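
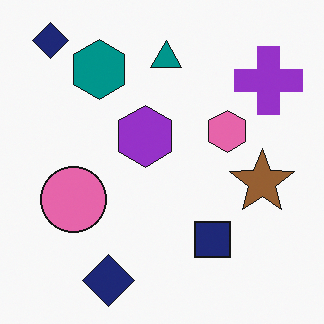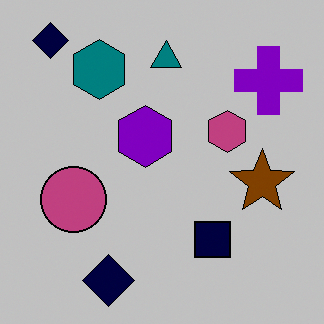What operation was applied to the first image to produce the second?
The second image is the first heavily posterized to just a handful of flat colors.

Each flat color has snapped to a coarser quantized level — most visibly, the near-white background has dropped to a flat grey.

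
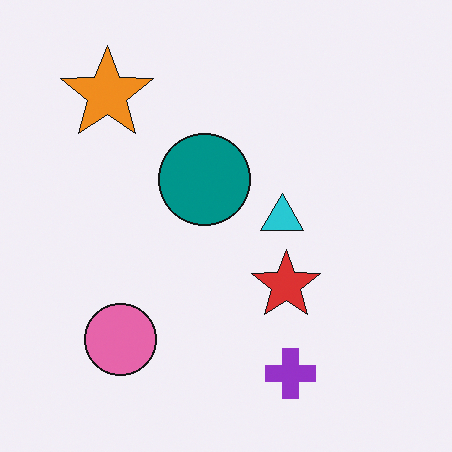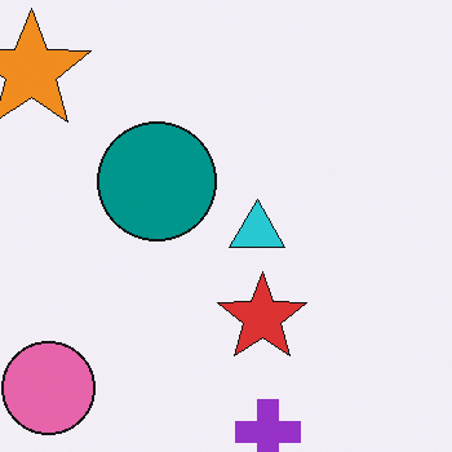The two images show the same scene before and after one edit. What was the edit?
This is the original image cropped to a modestly smaller region and rescaled.

The visible shapes are larger and the field of view is narrower; shapes near the original edges may be partly or wholly outside the frame — a crop-and-rescale.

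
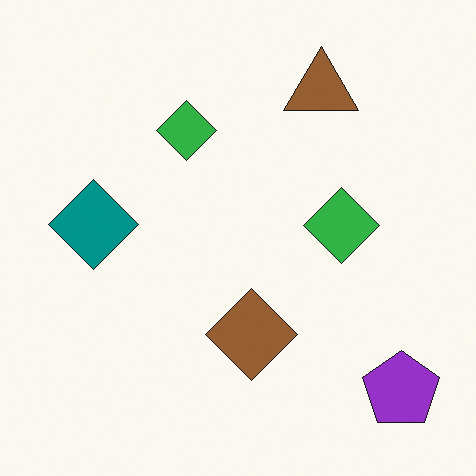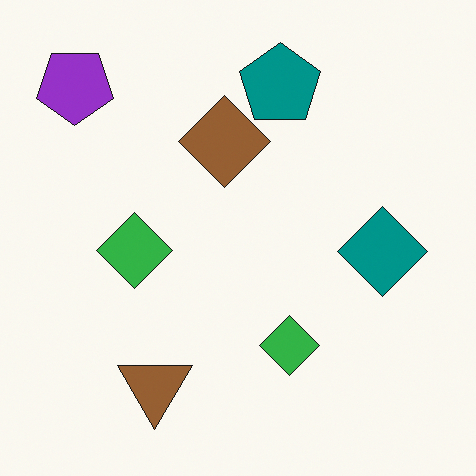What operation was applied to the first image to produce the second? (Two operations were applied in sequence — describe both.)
The transformation is: rotated 180°, then overlaid with an additional teal pentagon.

The purple pentagon sits in the bottom-right of the first image and the top-left of the second — consistent with a whole-image 180° rotation. A teal pentagon appears in the second image that is absent from the first.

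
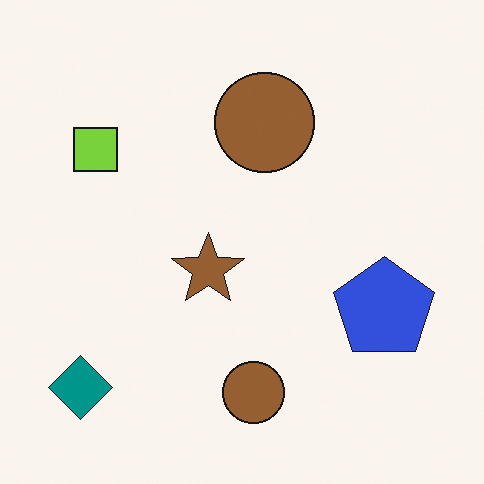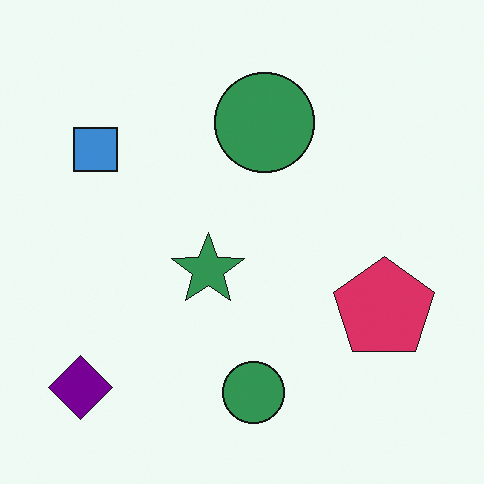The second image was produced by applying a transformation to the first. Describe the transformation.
It was hue-shifted by a moderate amount.

Every shape's color has rotated by the same amount around the hue wheel — a uniform hue shift.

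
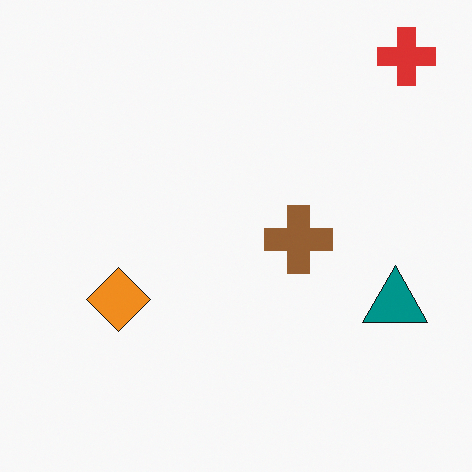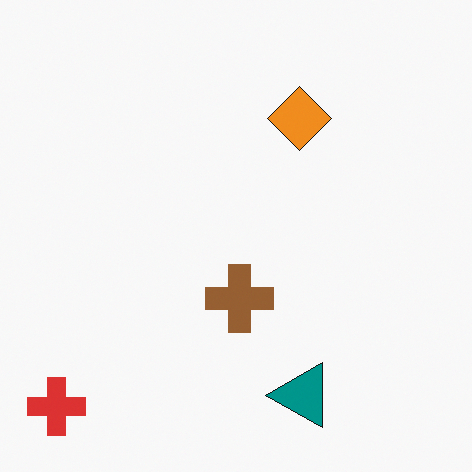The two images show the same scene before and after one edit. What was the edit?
This is the original image transposed (reflected across the top-left ↔ bottom-right diagonal).

Shapes have swapped their row and column positions — what was in the top-right is now in the bottom-left — a diagonal reflection.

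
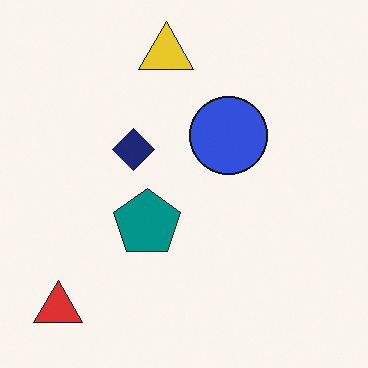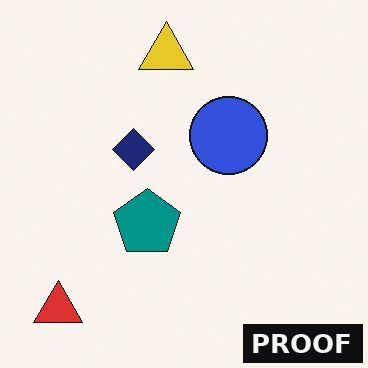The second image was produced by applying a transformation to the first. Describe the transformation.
The second image is the first watermarked with the text "PROOF" in the lower-right corner.

A dark label reading "PROOF" appears in the lower-right corner.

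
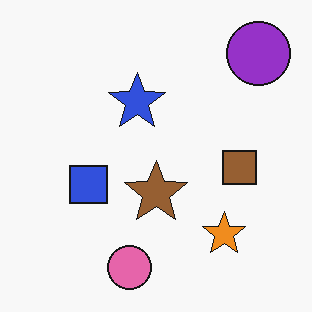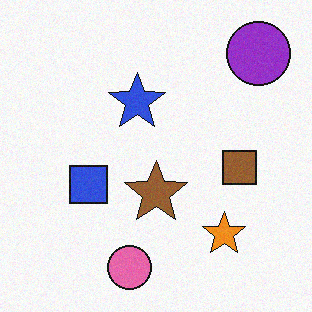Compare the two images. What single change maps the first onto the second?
It was degraded with subtle gaussian noise.

Random speckle covers the whole image, including the flat background.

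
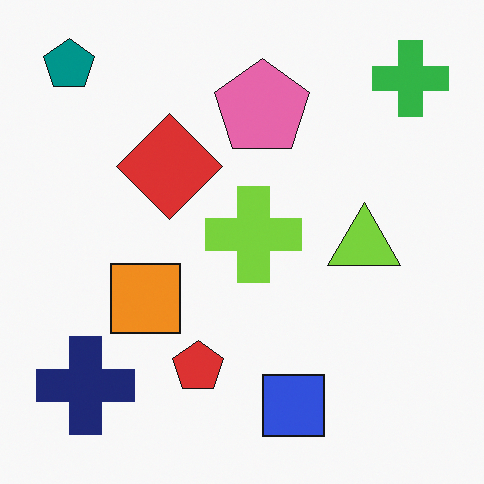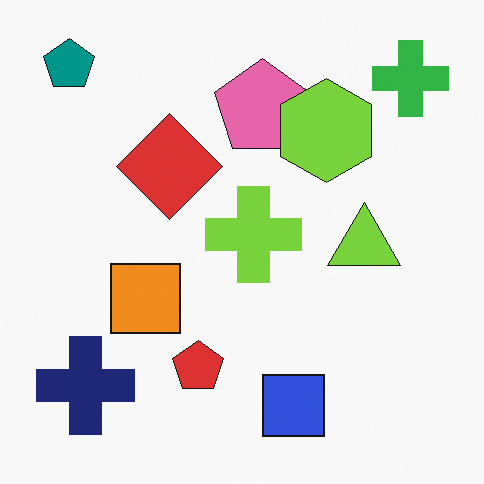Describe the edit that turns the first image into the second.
It was overlaid with an additional lime hexagon.

A lime hexagon appears in the second image that is absent from the first.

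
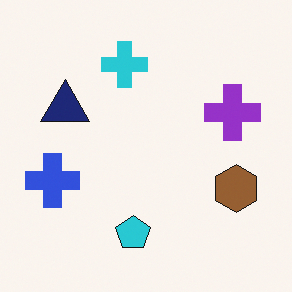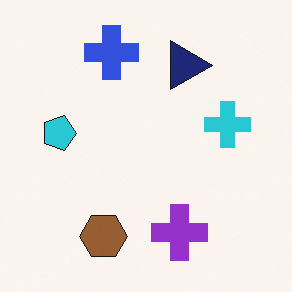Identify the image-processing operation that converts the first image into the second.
The second image is the first rotated 90° clockwise.

The blue cross sits in the left of the first image and the top of the second — consistent with a whole-image 90° clockwise rotation.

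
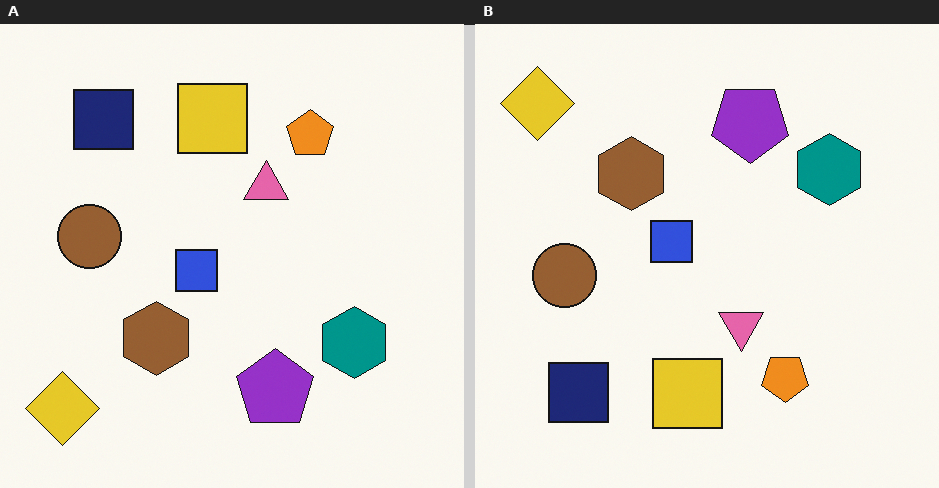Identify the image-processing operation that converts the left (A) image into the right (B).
It was flipped vertically (top ↔ bottom).

The yellow diamond is in the bottom-left of the left (A) image and the top-left of the right (B) — shapes on opposite sides of the horizontal midline have swapped in a mirror flip.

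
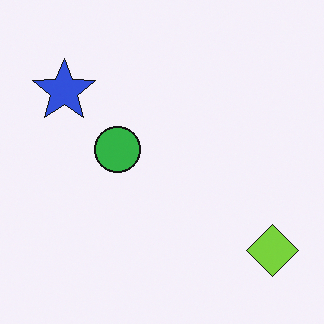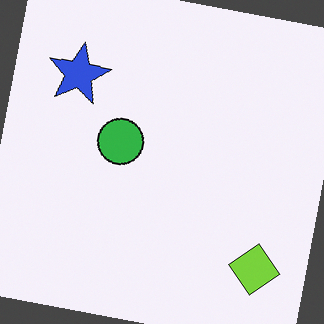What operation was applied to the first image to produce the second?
The transformation is: rotated clockwise by a small amount.

Every shape is tilted by the same angle and the image corners show triangular fill wedges — a whole-image rotation by a non-right angle.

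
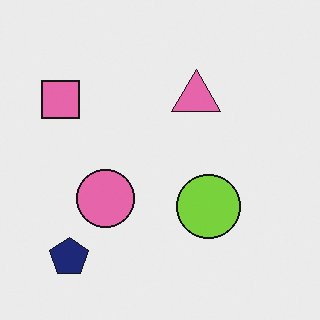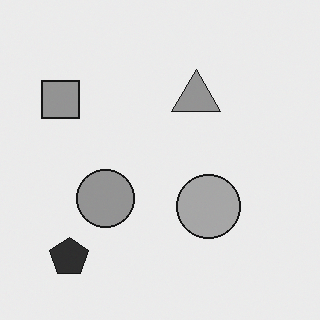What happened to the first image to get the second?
The transformation is: converted to grayscale.

All color is removed — every shape is now a shade of grey.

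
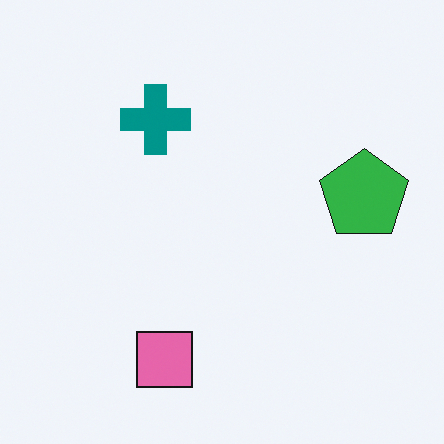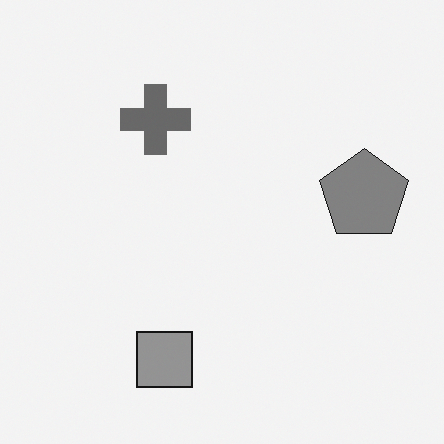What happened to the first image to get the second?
This is the original image converted to grayscale.

All color is removed — every shape is now a shade of grey.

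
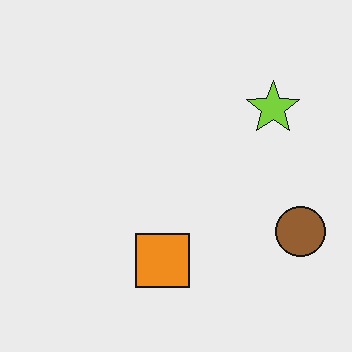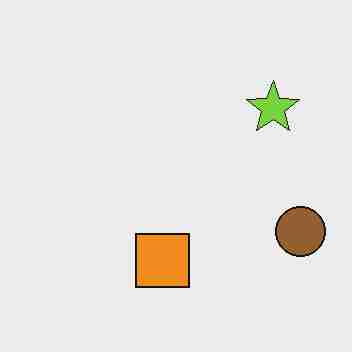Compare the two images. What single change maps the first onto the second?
This is the original image degraded with heavy JPEG compression.

Blocky 8×8 compression artifacts appear around shape edges and the flat background shows ringing — characteristic JPEG degradation.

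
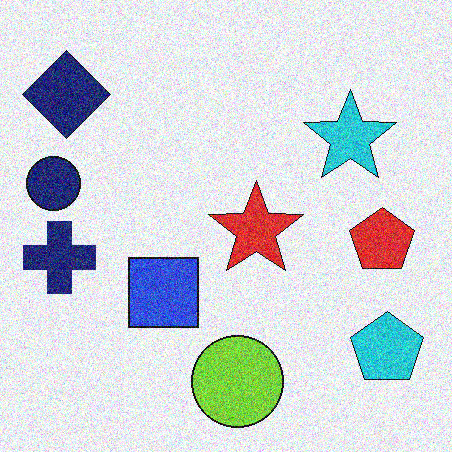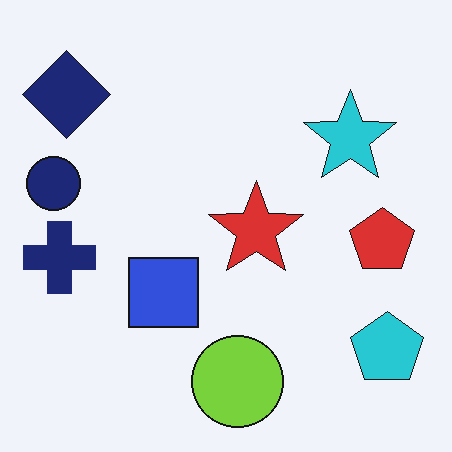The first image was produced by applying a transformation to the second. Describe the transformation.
The image was degraded with strong gaussian noise.

Random speckle covers the whole image, including the flat background.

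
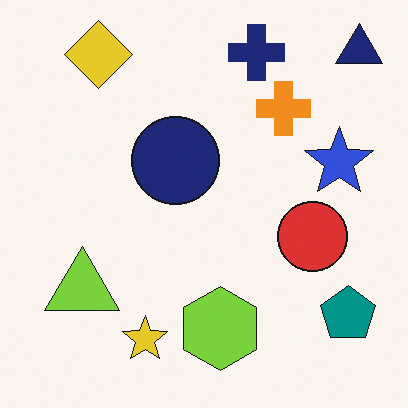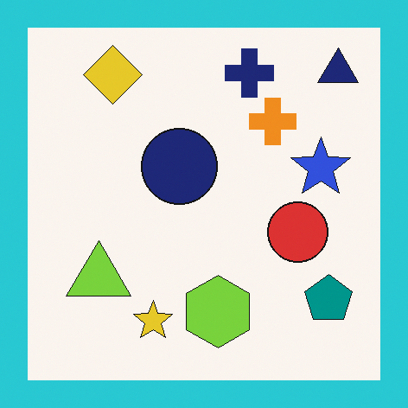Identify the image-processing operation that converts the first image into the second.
It was framed with a cyan border.

A solid cyan frame runs around the edge of the second image, with the content slightly shrunk inside it.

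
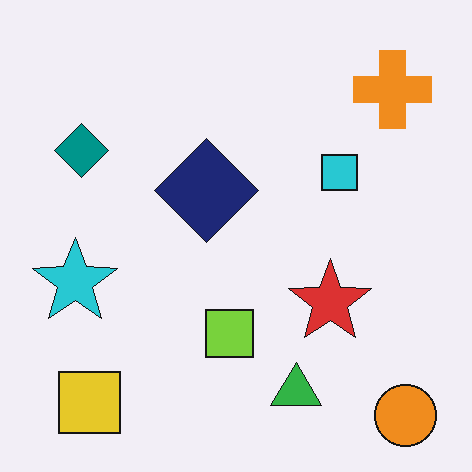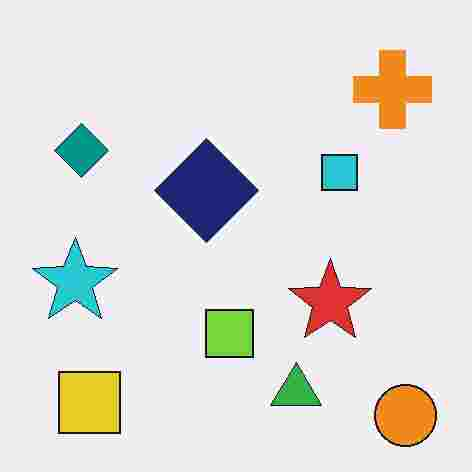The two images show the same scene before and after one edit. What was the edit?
The transformation is: degraded with heavy JPEG compression.

Blocky 8×8 compression artifacts appear around shape edges and the flat background shows ringing — characteristic JPEG degradation.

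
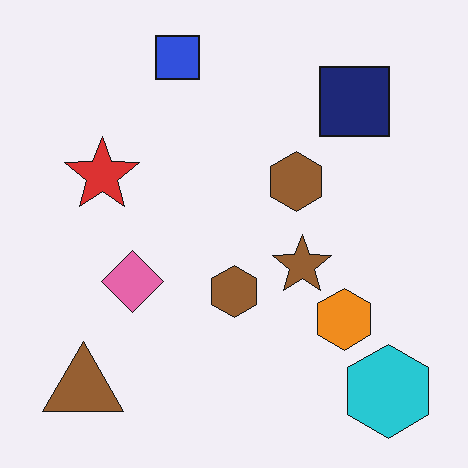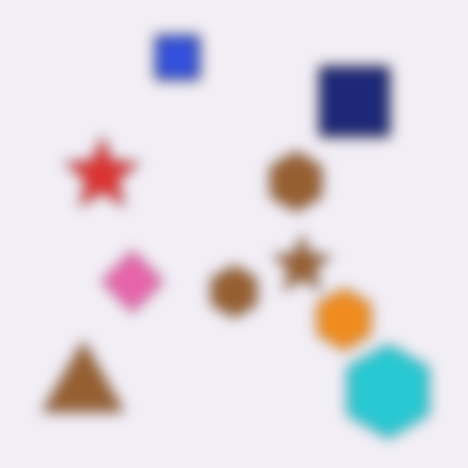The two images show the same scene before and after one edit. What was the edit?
This is the original image heavily blurred.

Shape edges and outlines are uniformly softened across the whole image.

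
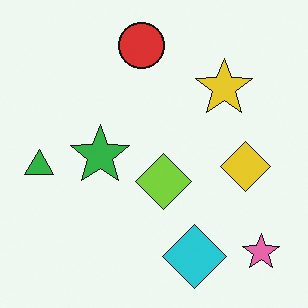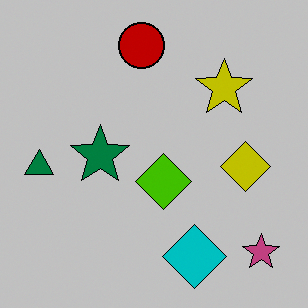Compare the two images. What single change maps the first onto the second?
This is the original image aggressively posterized.

Each flat color has snapped to a coarser quantized level — most visibly, the near-white background has dropped to a flat grey.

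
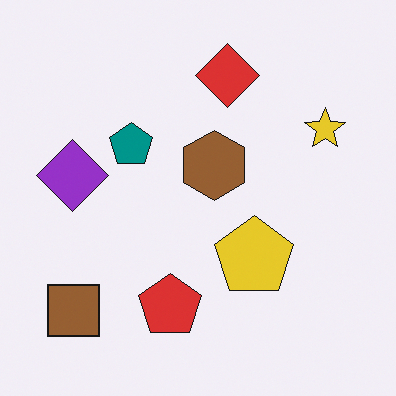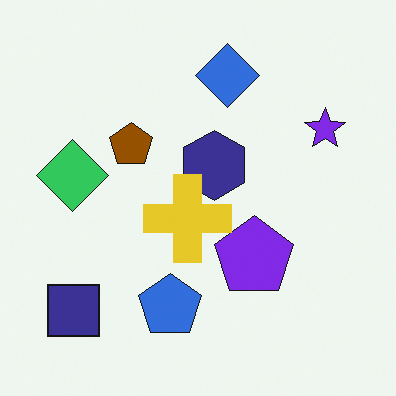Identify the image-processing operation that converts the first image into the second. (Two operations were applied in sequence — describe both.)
This is the original image hue-shifted through roughly half the color wheel, then overlaid with an additional yellow cross.

Every shape's color has rotated by the same amount around the hue wheel — a uniform hue shift. A yellow cross appears in the second image that is absent from the first.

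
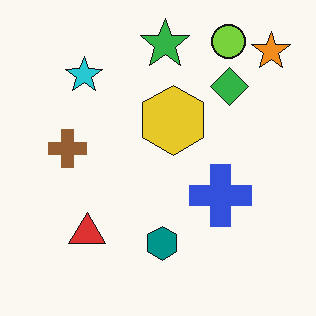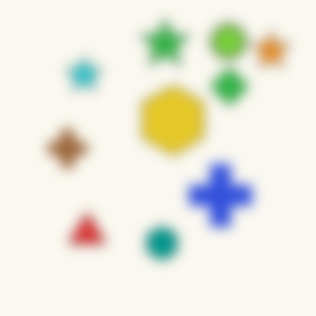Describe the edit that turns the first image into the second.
The image was heavily blurred.

Shape edges and outlines are uniformly softened across the whole image.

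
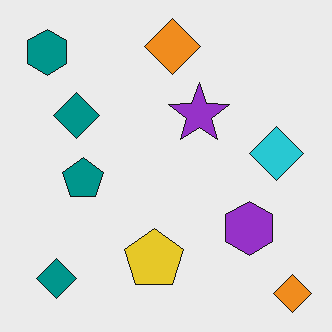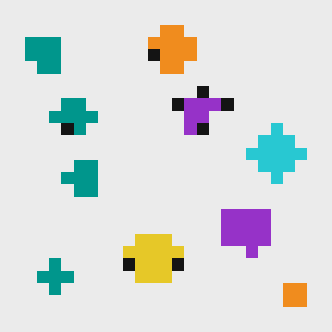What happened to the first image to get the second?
The transformation is: heavily pixelated into large blocks.

Shapes are reduced to large square blocks; fine edges and outlines are lost — a downscale-then-upscale (mosaic) effect.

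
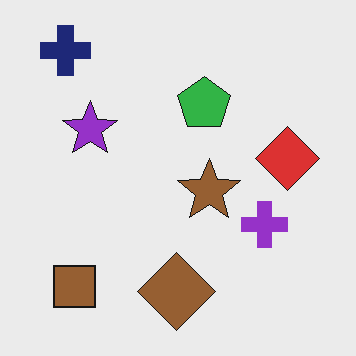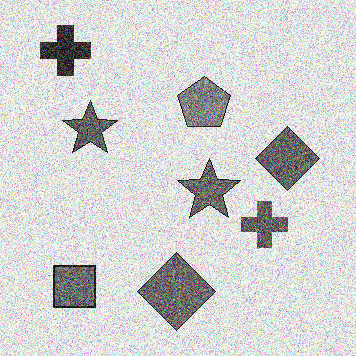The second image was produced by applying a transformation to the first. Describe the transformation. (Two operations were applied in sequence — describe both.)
The second image is the first converted to grayscale, then degraded with heavy additive noise.

All color is removed — every shape is now a shade of grey. Random speckle covers the whole image, including the flat background.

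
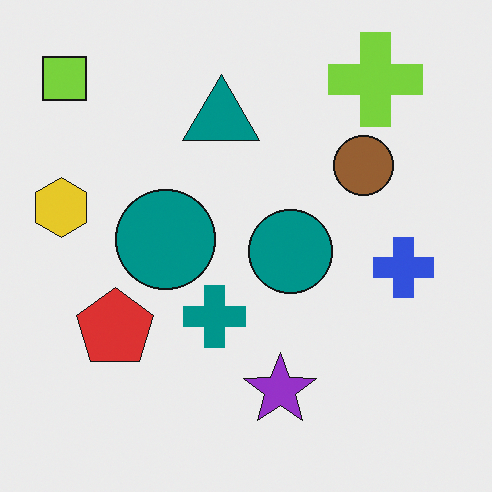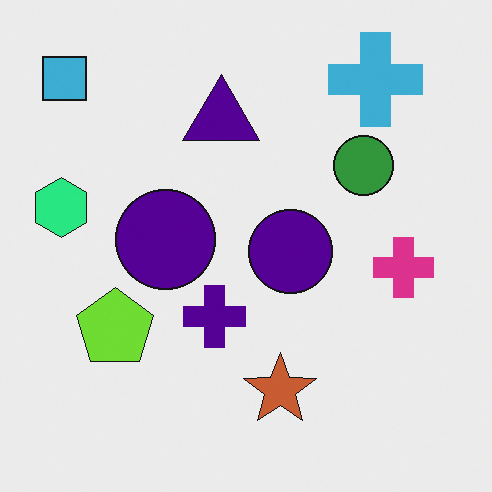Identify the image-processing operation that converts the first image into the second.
The transformation is: hue-shifted through roughly a third of the color wheel.

Every shape's color has rotated by the same amount around the hue wheel — a uniform hue shift.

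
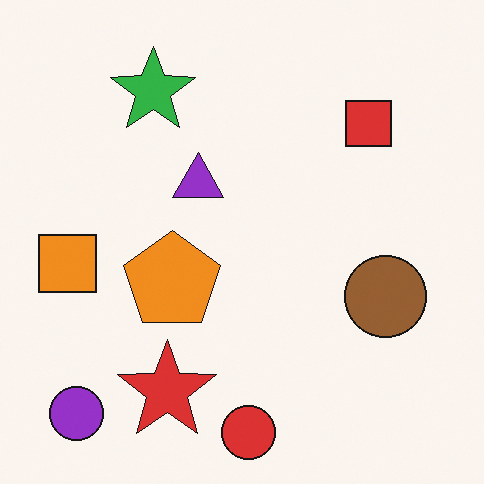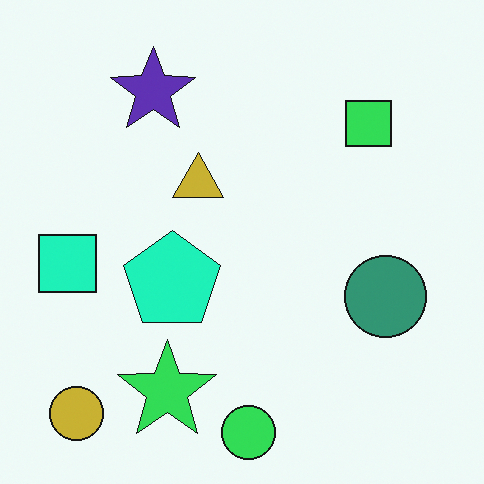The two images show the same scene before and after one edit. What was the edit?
The second image is the first hue-shifted noticeably.

Every shape's color has rotated by the same amount around the hue wheel — a uniform hue shift.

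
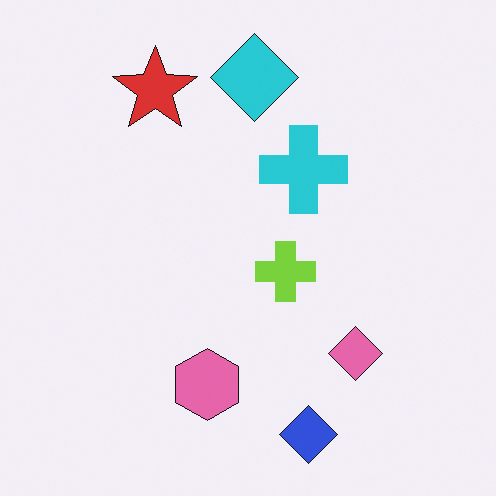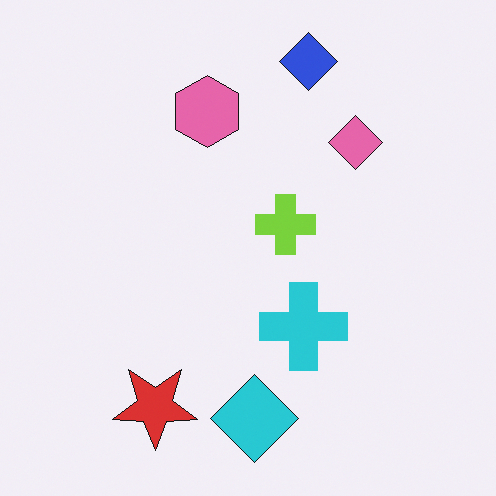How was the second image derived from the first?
This is the original image flipped vertically (top ↔ bottom).

The blue diamond is in the bottom of the first image and the top of the second — shapes on opposite sides of the horizontal midline have swapped in a mirror flip.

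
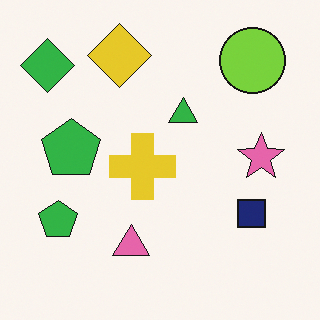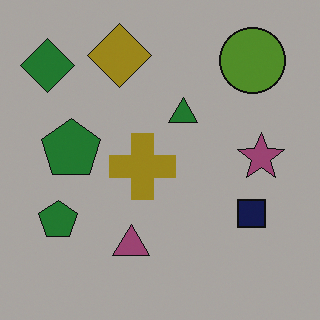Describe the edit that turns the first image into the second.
It was darkened a lot.

Every pixel — background and shapes alike — is uniformly darkened.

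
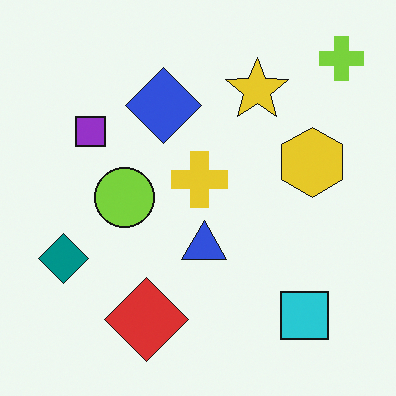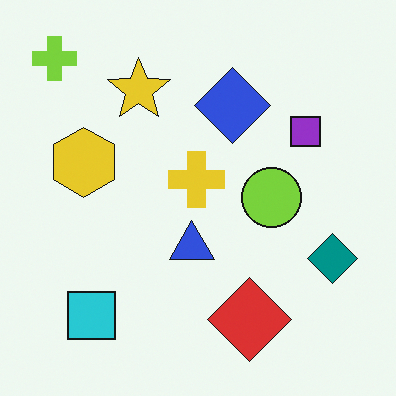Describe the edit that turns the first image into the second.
The image was flipped horizontally (left ↔ right).

The lime cross is in the top-right of the first image and the top-left of the second — shapes on opposite sides of the vertical midline have swapped in a mirror flip.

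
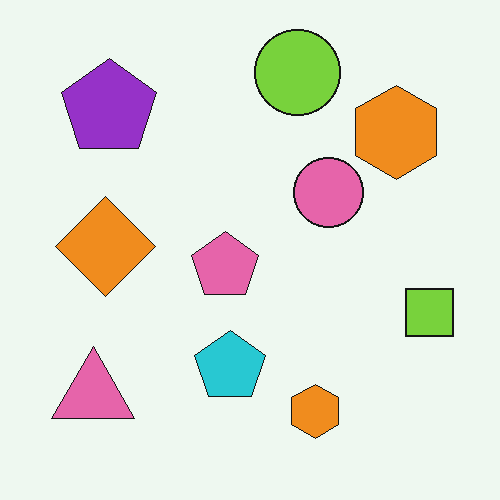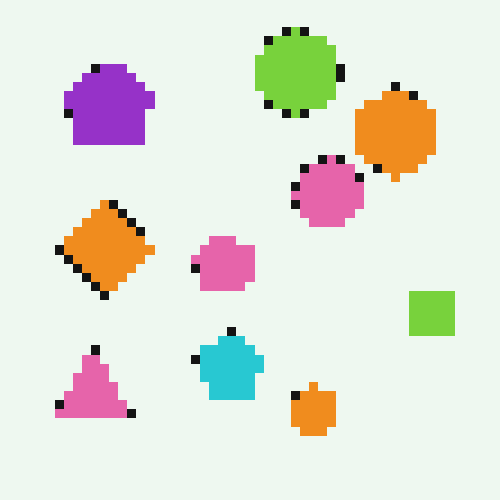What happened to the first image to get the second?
The transformation is: coarsely pixelated.

Shapes are reduced to large square blocks; fine edges and outlines are lost — a downscale-then-upscale (mosaic) effect.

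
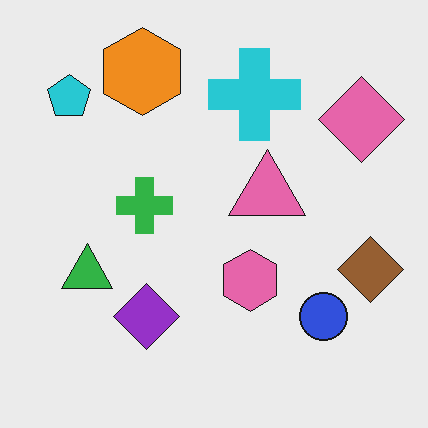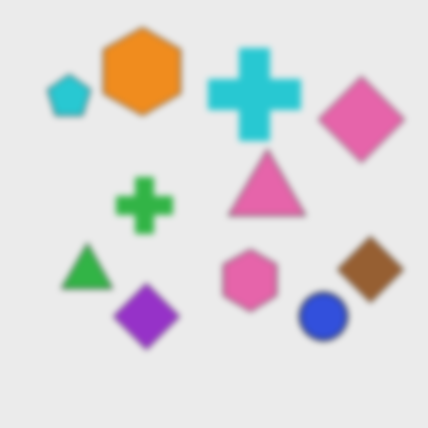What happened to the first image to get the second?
The transformation is: noticeably gaussian-blurred.

Shape edges and outlines are uniformly softened across the whole image.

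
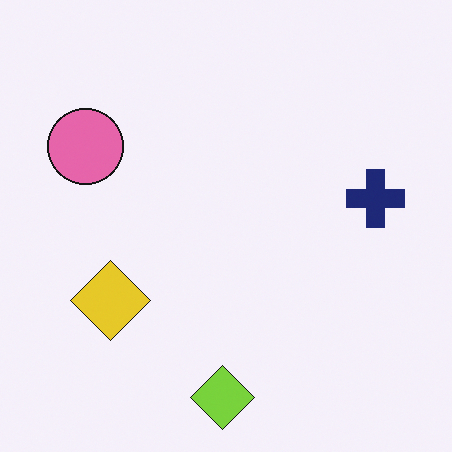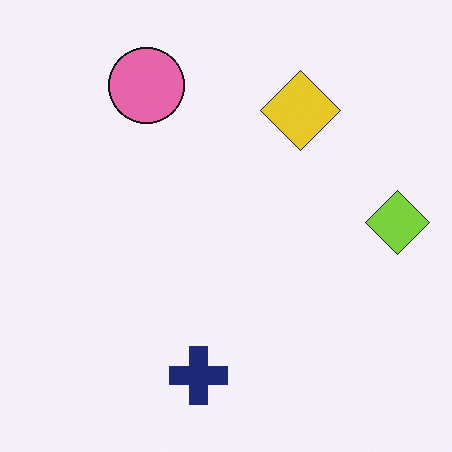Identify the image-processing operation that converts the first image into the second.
The image was transposed (reflected across the top-left ↔ bottom-right diagonal).

Shapes have swapped their row and column positions — what was in the top-right is now in the bottom-left — a diagonal reflection.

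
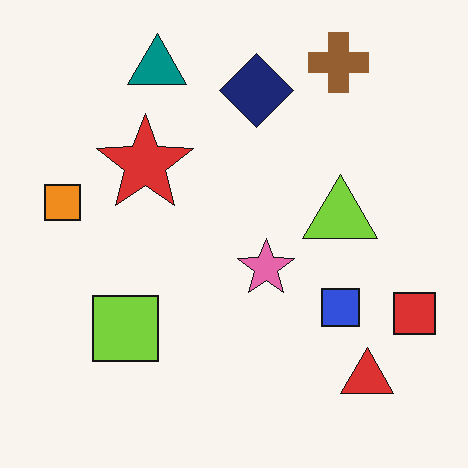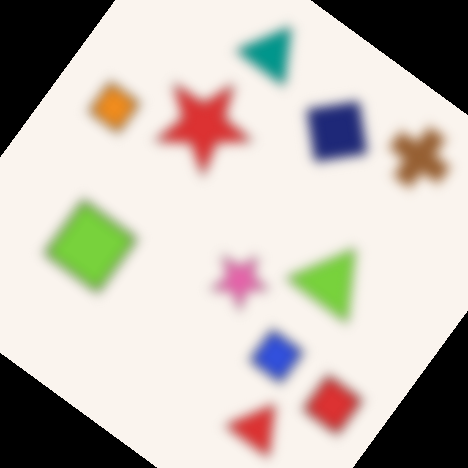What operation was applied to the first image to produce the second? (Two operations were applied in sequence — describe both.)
Heavily blurred, then rotated clockwise by a large amount — several tens of degrees.

Shape edges and outlines are uniformly softened across the whole image. Every shape is tilted by the same angle and the image corners show triangular fill wedges — a whole-image rotation by a non-right angle.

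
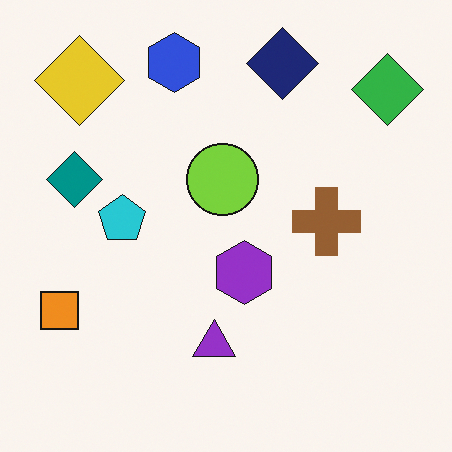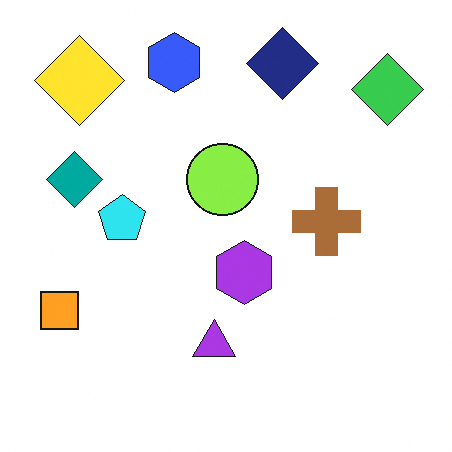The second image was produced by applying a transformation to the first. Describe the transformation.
The transformation is: slightly brightened.

Every pixel — background and shapes alike — is uniformly brightened.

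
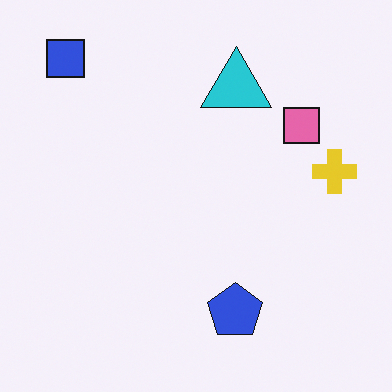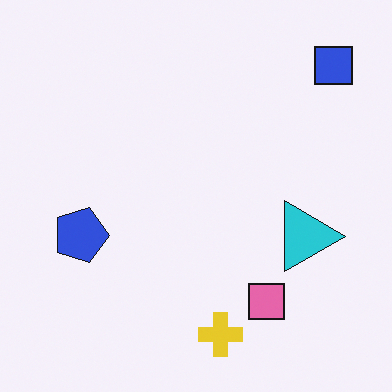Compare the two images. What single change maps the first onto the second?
Rotated 90° clockwise.

The blue square sits in the top-left of the first image and the top-right of the second — consistent with a whole-image 90° clockwise rotation.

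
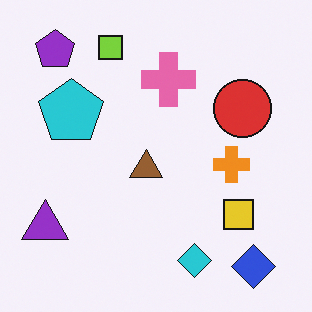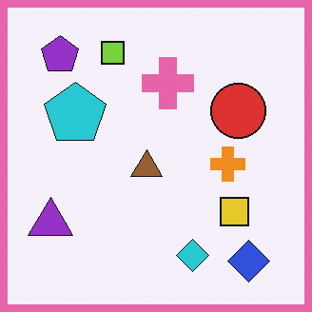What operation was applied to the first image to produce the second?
Framed with a pink border.

A solid pink frame runs around the edge of the second image, with the content slightly shrunk inside it.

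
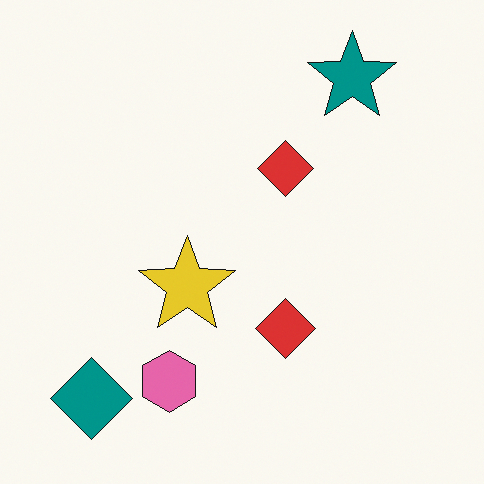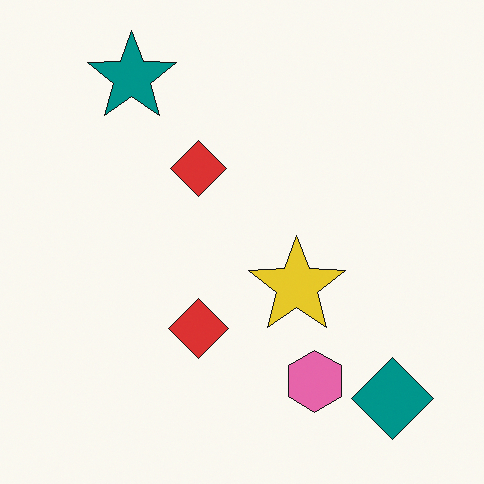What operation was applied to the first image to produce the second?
It was flipped horizontally (left ↔ right).

The teal diamond is in the bottom-left of the first image and the bottom-right of the second — shapes on opposite sides of the vertical midline have swapped in a mirror flip.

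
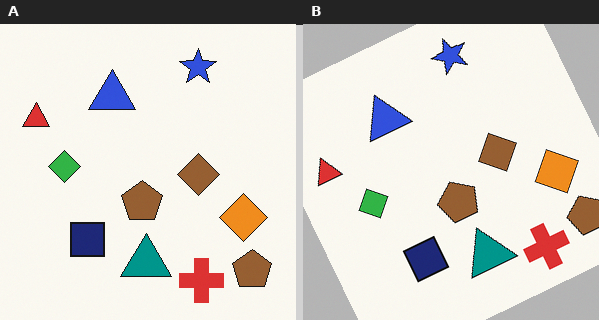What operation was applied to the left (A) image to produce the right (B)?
The right (B) image is the left (A) rotated counter-clockwise by a clearly visible amount.

Every shape is tilted by the same angle and the image corners show triangular fill wedges — a whole-image rotation by a non-right angle.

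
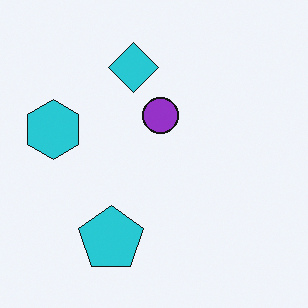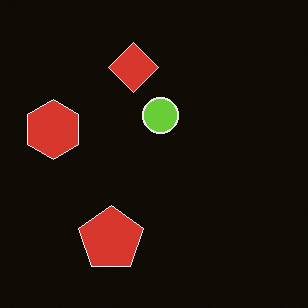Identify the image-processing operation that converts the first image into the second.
The second image is the first color-inverted (negative).

The light background has become dark and every shape's color is its complement — a photographic negative.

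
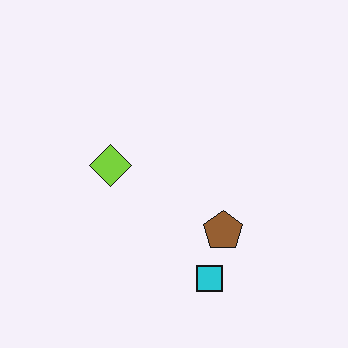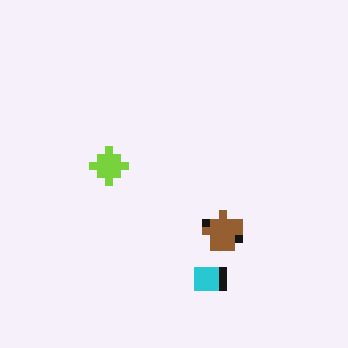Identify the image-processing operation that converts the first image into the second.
Pixelated into visible square blocks.

Shapes are reduced to large square blocks; fine edges and outlines are lost — a downscale-then-upscale (mosaic) effect.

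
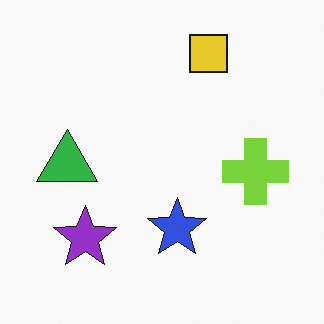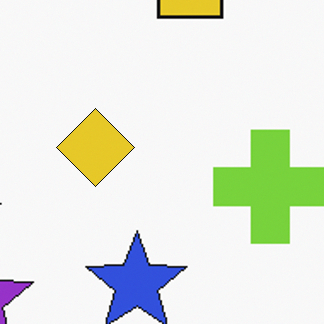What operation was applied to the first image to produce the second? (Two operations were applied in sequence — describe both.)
Cropped to a noticeably smaller region and rescaled, then overlaid with an additional yellow diamond.

The visible shapes are larger and the field of view is narrower; shapes near the original edges may be partly or wholly outside the frame — a crop-and-rescale. A yellow diamond appears in the second image that is absent from the first.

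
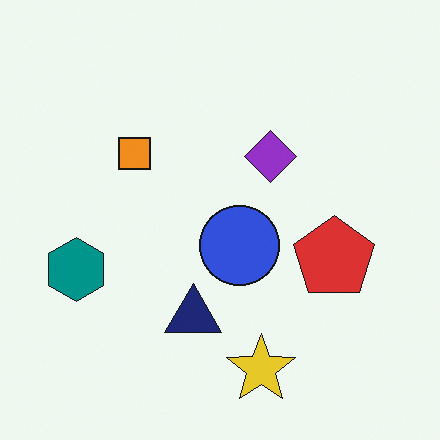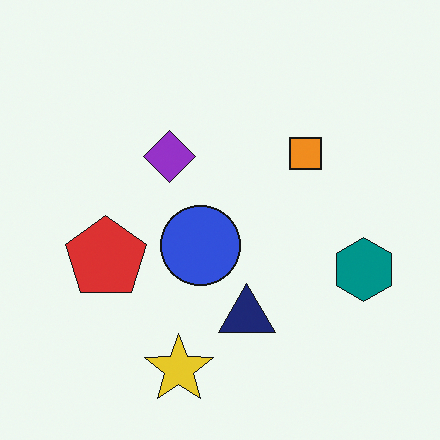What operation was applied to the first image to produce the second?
This is the original image flipped horizontally (left ↔ right).

The teal hexagon is in the left of the first image and the right of the second — shapes on opposite sides of the vertical midline have swapped in a mirror flip.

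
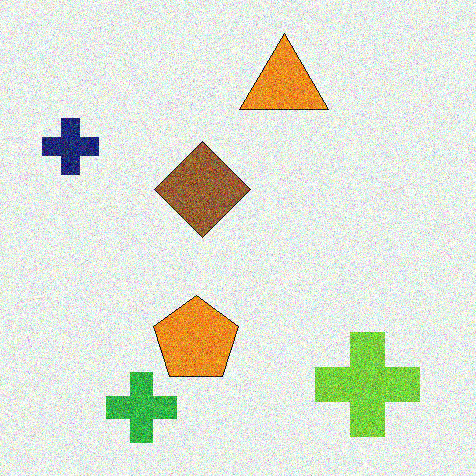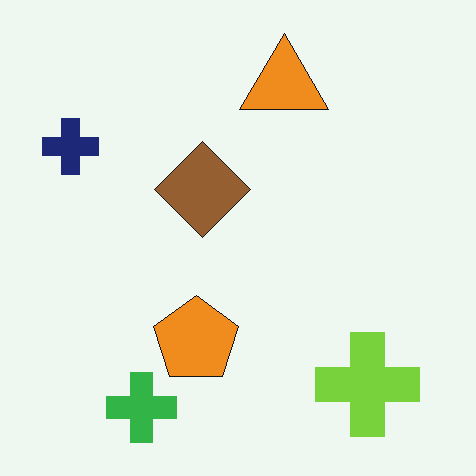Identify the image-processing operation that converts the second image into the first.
This is the original image degraded with strong gaussian noise.

Random speckle covers the whole image, including the flat background.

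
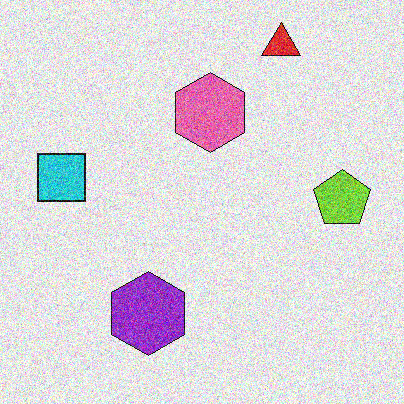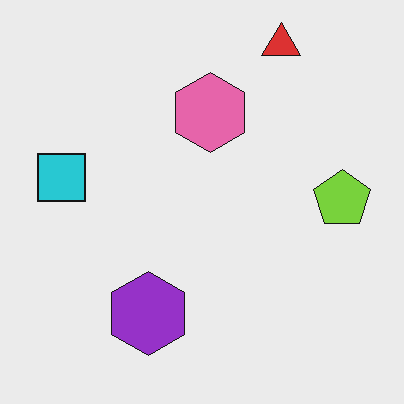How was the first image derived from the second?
The image was degraded with strong gaussian noise.

Random speckle covers the whole image, including the flat background.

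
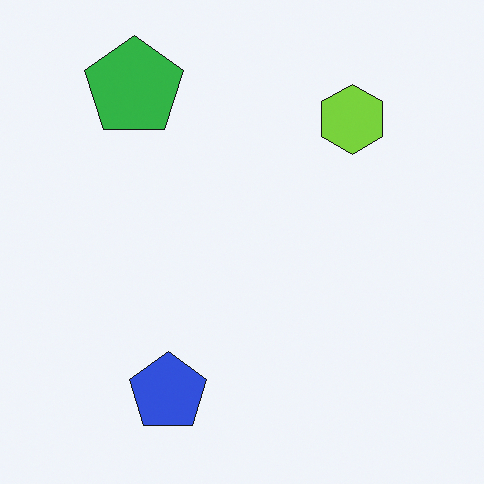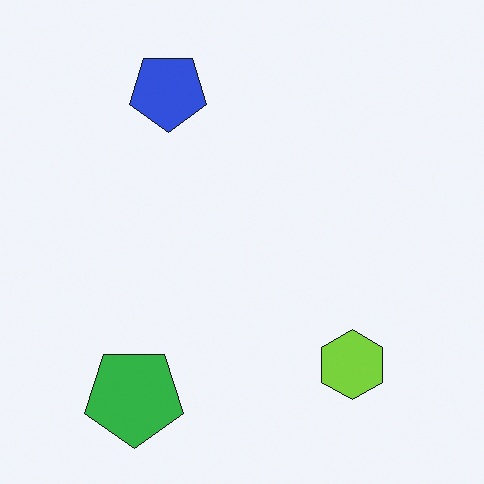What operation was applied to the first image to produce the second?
The image was flipped vertically (top ↔ bottom).

The green pentagon is in the top-left of the first image and the bottom-left of the second — shapes on opposite sides of the horizontal midline have swapped in a mirror flip.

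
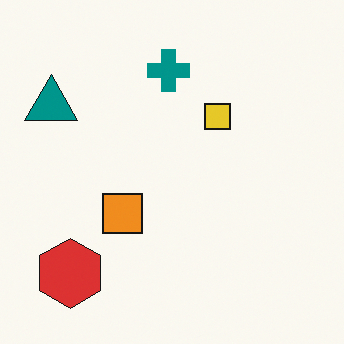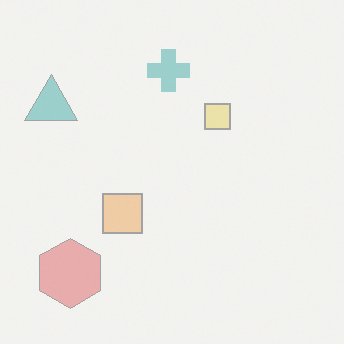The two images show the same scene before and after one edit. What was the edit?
The image was washed out (contrast reduced).

Tones are pushed toward mid-grey across the whole image — a global contrast change.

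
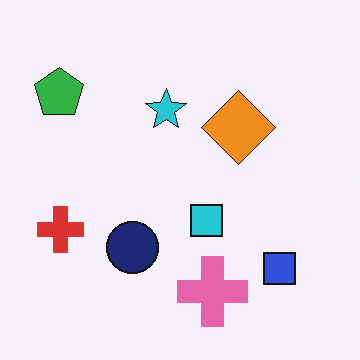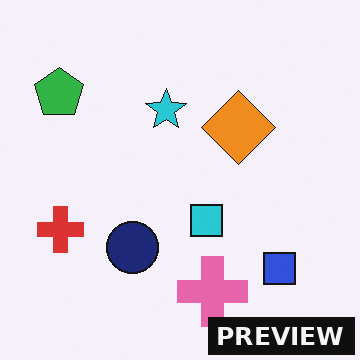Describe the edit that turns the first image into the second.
The transformation is: watermarked with the text "PREVIEW" in the lower-right corner.

A dark label reading "PREVIEW" appears in the lower-right corner.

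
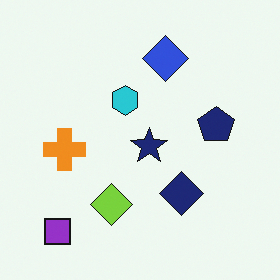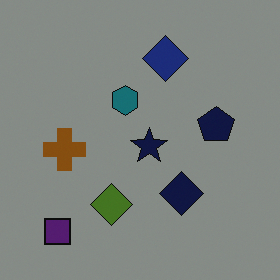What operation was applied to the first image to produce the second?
It was darkened a lot.

Every pixel — background and shapes alike — is uniformly darkened.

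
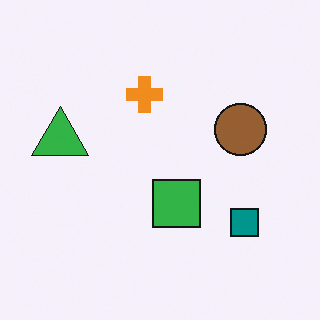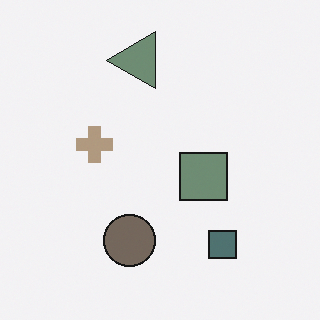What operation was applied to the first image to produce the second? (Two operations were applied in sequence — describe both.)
It was transposed (reflected across the top-left ↔ bottom-right diagonal), then made much more muted (saturation change).

Shapes have swapped their row and column positions — what was in the top-right is now in the bottom-left — a diagonal reflection. All colors are more muted and greyish — a global saturation change.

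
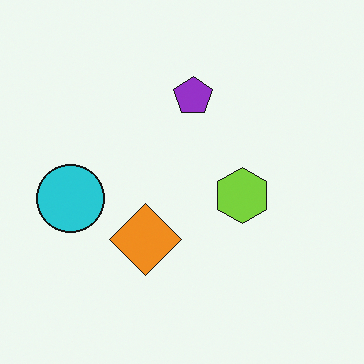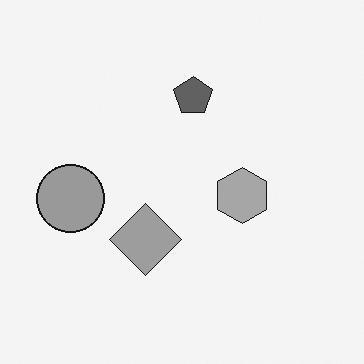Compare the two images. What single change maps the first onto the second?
It was converted to grayscale.

All color is removed — every shape is now a shade of grey.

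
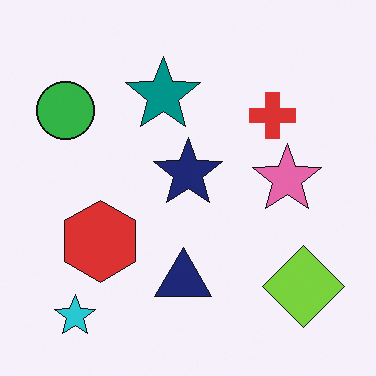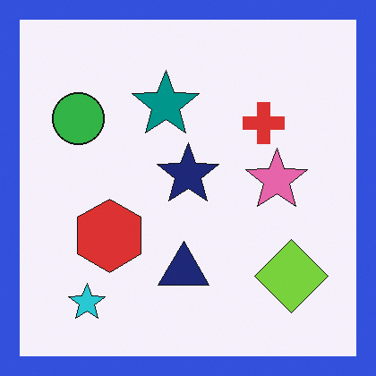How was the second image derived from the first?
The second image is the first framed with a blue border.

A solid blue frame runs around the edge of the second image, with the content slightly shrunk inside it.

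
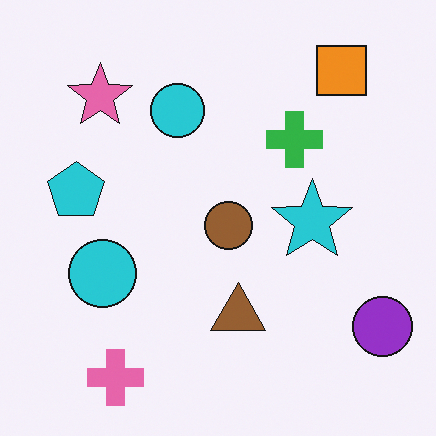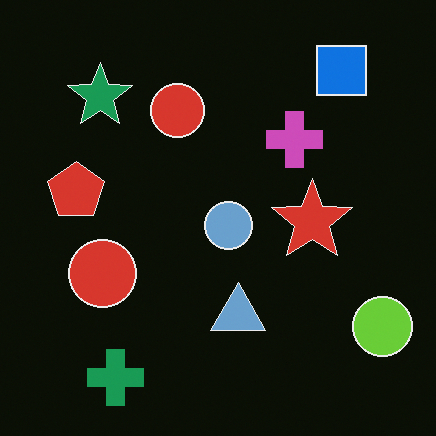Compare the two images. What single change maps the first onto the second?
Color-inverted (negative).

The light background has become dark and every shape's color is its complement — a photographic negative.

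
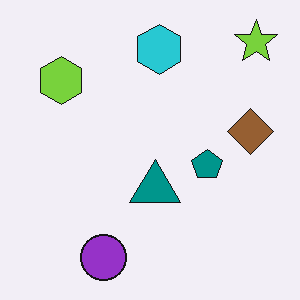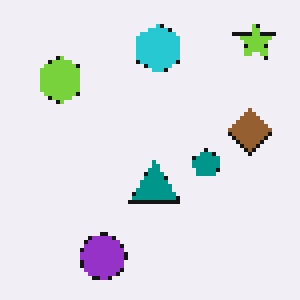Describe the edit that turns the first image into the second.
Lightly pixelated (a mild mosaic effect).

Shapes are reduced to large square blocks; fine edges and outlines are lost — a downscale-then-upscale (mosaic) effect.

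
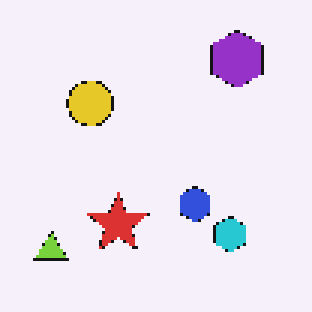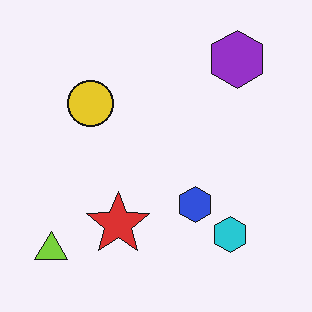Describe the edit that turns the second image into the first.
It was lightly pixelated (a mild mosaic effect).

Shapes are reduced to large square blocks; fine edges and outlines are lost — a downscale-then-upscale (mosaic) effect.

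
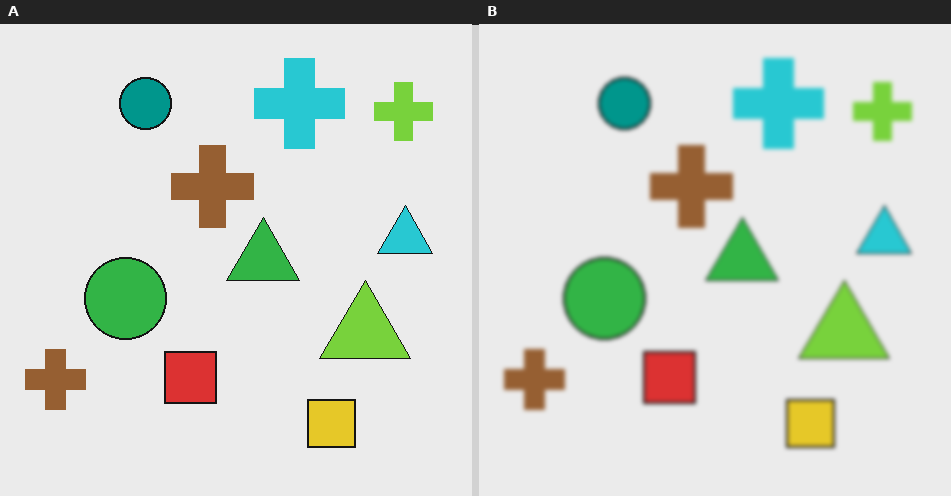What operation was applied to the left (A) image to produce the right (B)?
The image was slightly softened.

Shape edges and outlines are uniformly softened across the whole image.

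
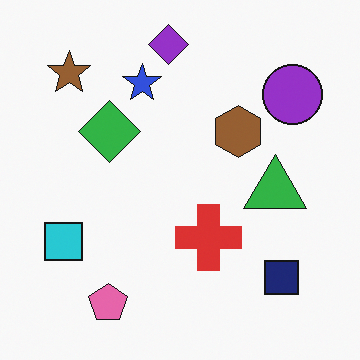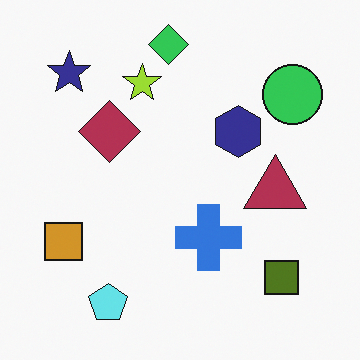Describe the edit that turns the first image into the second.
The second image is the first hue-shifted through roughly half the color wheel.

Every shape's color has rotated by the same amount around the hue wheel — a uniform hue shift.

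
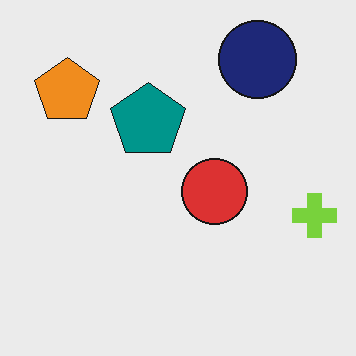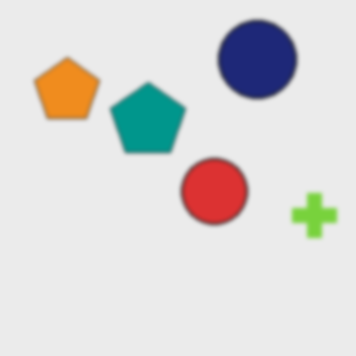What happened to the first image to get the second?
The image was lightly blurred.

Shape edges and outlines are uniformly softened across the whole image.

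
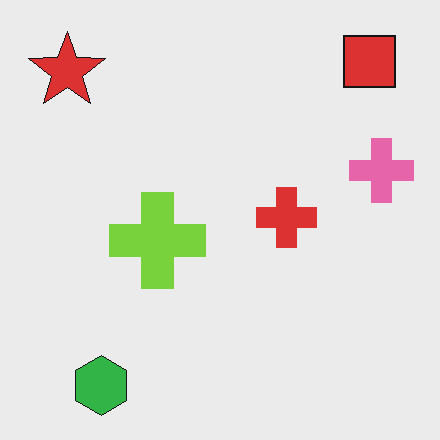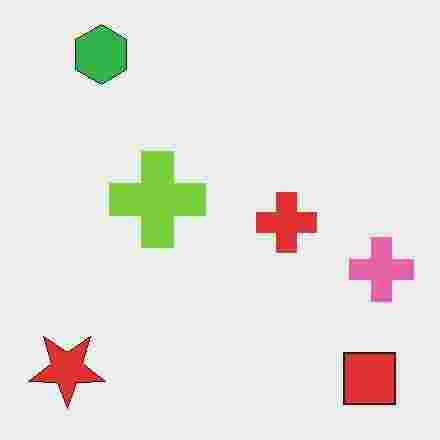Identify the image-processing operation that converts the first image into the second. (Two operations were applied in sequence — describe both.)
The image was flipped vertically (top ↔ bottom), then heavily JPEG-compressed with obvious blocking artifacts.

The green hexagon is in the bottom-left of the first image and the top-left of the second — shapes on opposite sides of the horizontal midline have swapped in a mirror flip. Blocky 8×8 compression artifacts appear around shape edges and the flat background shows ringing — characteristic JPEG degradation.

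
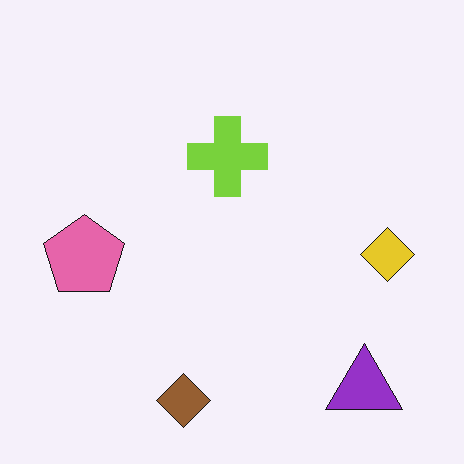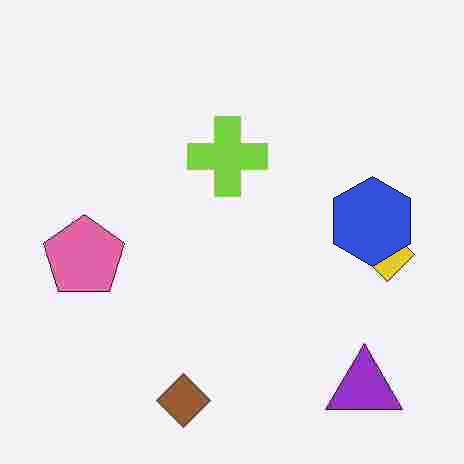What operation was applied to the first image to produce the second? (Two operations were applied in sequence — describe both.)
This is the original image heavily JPEG-compressed with obvious blocking artifacts, then overlaid with an additional blue hexagon.

Blocky 8×8 compression artifacts appear around shape edges and the flat background shows ringing — characteristic JPEG degradation. A blue hexagon appears in the second image that is absent from the first.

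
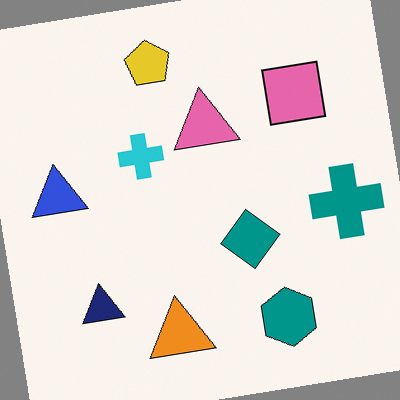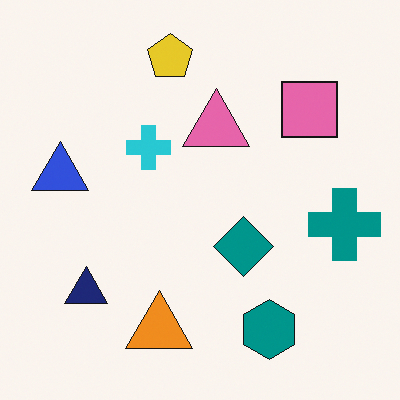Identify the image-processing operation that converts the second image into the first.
Rotated counter-clockwise by a slight angle.

Every shape is tilted by the same angle and the image corners show triangular fill wedges — a whole-image rotation by a non-right angle.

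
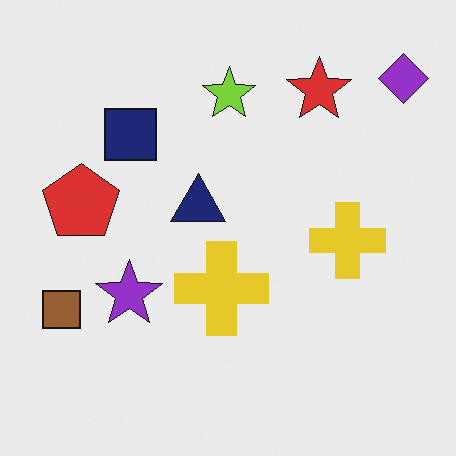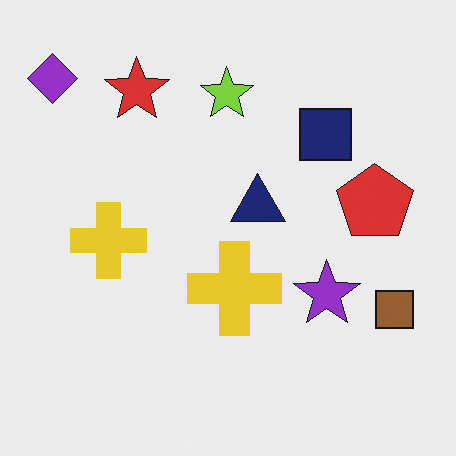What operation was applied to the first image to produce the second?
It was flipped horizontally (left ↔ right).

The purple diamond is in the top-right of the first image and the top-left of the second — shapes on opposite sides of the vertical midline have swapped in a mirror flip.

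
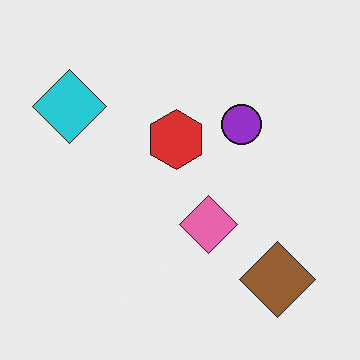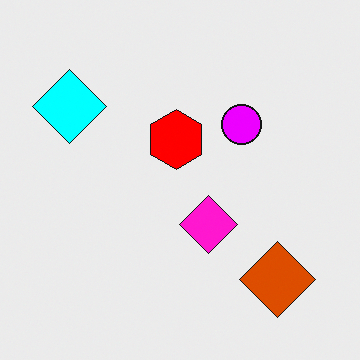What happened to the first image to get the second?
This is the original image heavily oversaturated.

All colors are more vivid — a global saturation change.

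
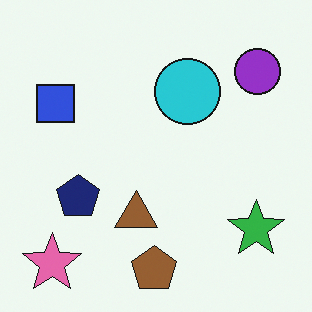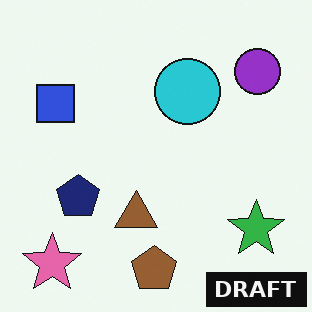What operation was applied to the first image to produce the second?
This is the original image watermarked with the text "DRAFT" in the lower-right corner.

A dark label reading "DRAFT" appears in the lower-right corner.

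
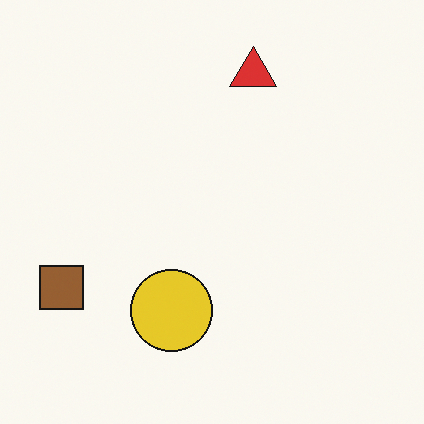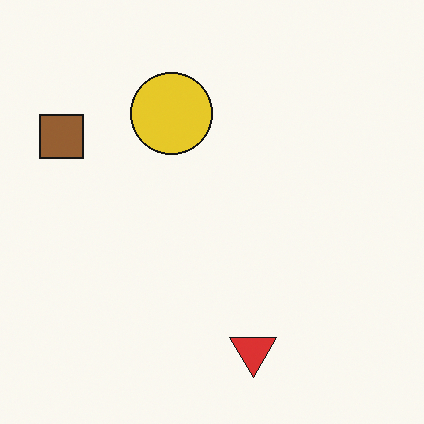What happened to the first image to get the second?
Flipped vertically (top ↔ bottom).

The red triangle is in the top of the first image and the bottom of the second — shapes on opposite sides of the horizontal midline have swapped in a mirror flip.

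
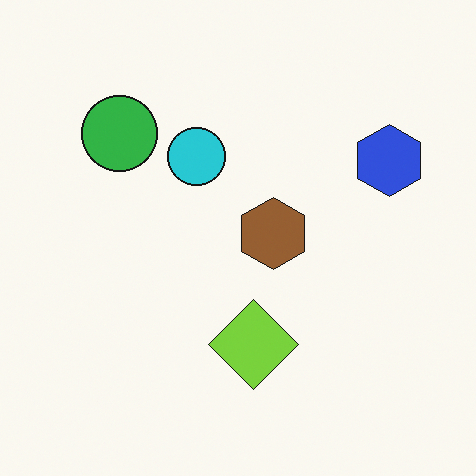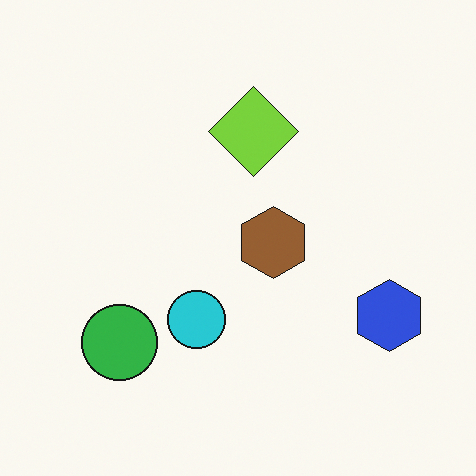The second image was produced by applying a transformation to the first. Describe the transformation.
It was flipped vertically (top ↔ bottom).

The lime diamond is in the bottom of the first image and the top of the second — shapes on opposite sides of the horizontal midline have swapped in a mirror flip.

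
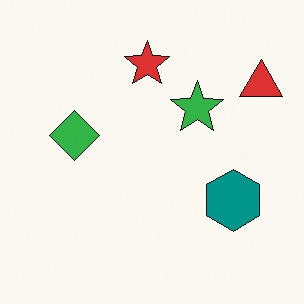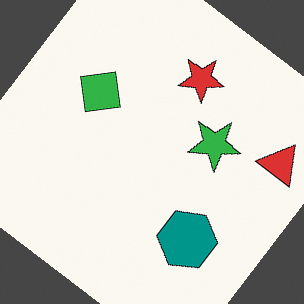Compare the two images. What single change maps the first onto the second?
This is the original image rotated clockwise by a large amount — several tens of degrees.

Every shape is tilted by the same angle and the image corners show triangular fill wedges — a whole-image rotation by a non-right angle.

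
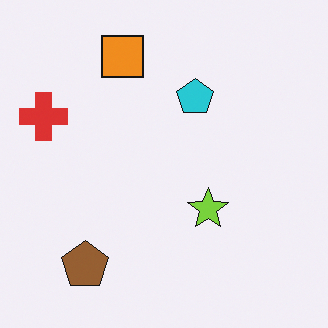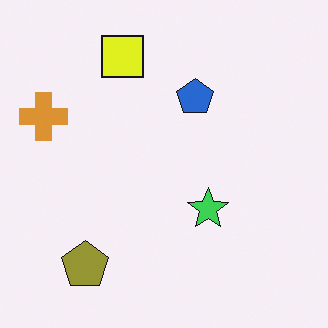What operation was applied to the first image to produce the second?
It was hue-shifted by a small amount.

Every shape's color has rotated by the same amount around the hue wheel — a uniform hue shift.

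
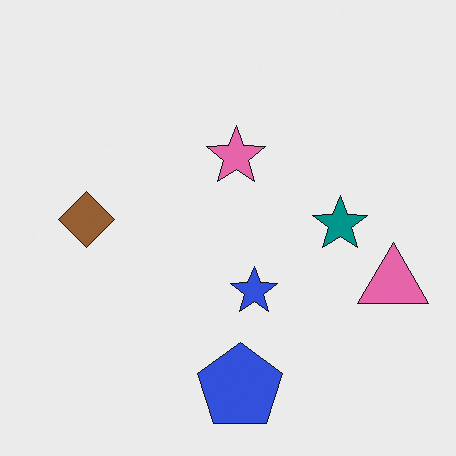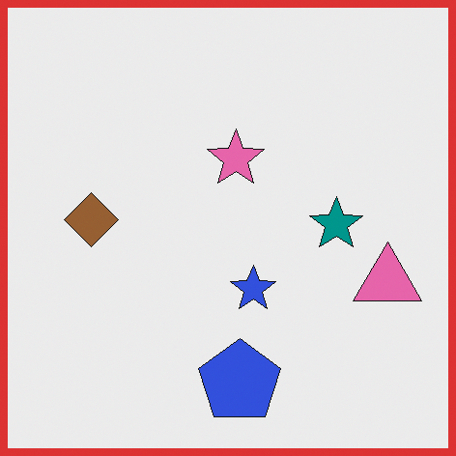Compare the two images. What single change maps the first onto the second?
This is the original image framed with a red border.

A solid red frame runs around the edge of the second image, with the content slightly shrunk inside it.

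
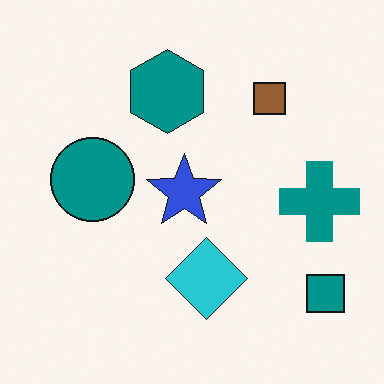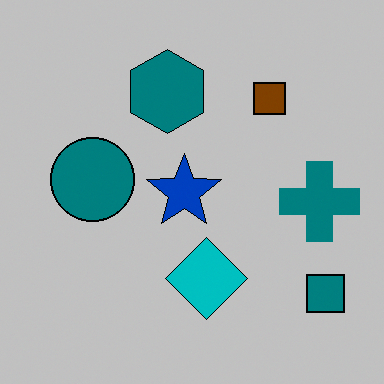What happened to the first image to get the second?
It was aggressively posterized.

Each flat color has snapped to a coarser quantized level — most visibly, the near-white background has dropped to a flat grey.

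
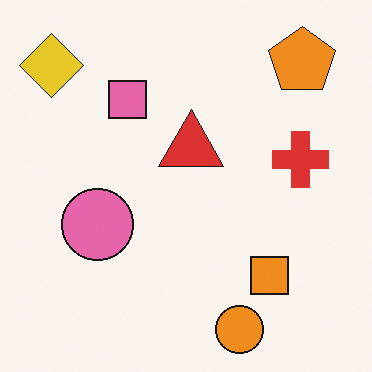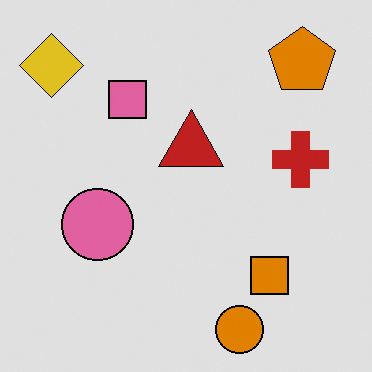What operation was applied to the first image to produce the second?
It was posterized to a reduced palette.

Each flat color has snapped to a coarser quantized level — most visibly, the near-white background has dropped to a flat grey.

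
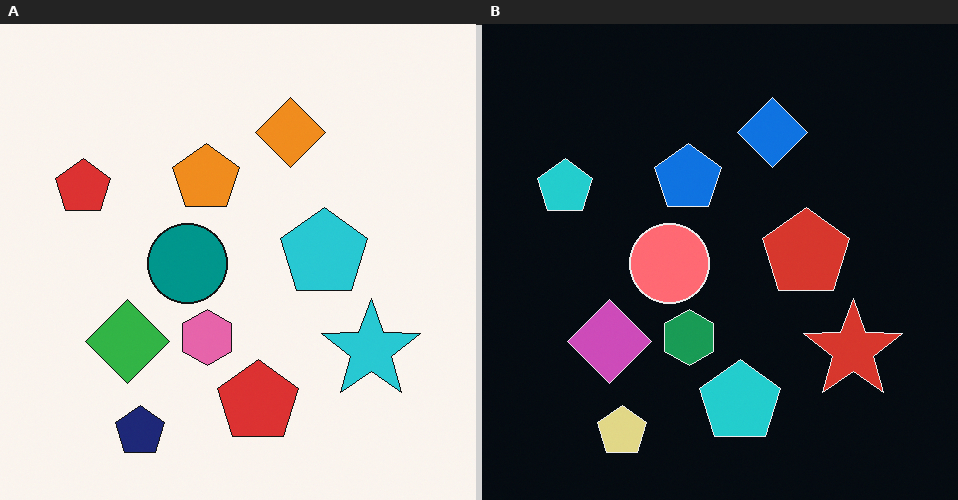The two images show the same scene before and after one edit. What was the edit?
The image was color-inverted (negative).

The light background has become dark and every shape's color is its complement — a photographic negative.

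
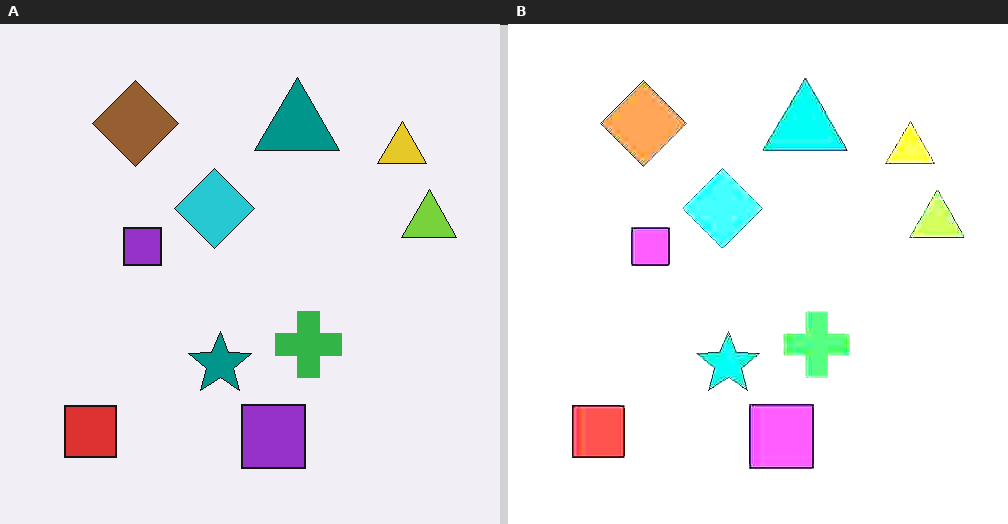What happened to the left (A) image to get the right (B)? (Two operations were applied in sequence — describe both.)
The image was heavily JPEG-compressed with obvious blocking artifacts, then substantially brightened.

Blocky 8×8 compression artifacts appear around shape edges and the flat background shows ringing — characteristic JPEG degradation. Every pixel — background and shapes alike — is uniformly brightened.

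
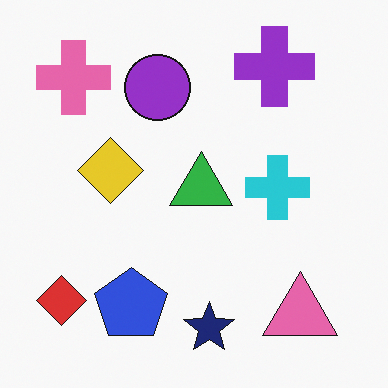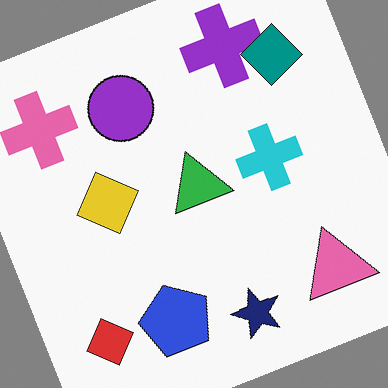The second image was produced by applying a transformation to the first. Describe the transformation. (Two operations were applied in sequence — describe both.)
The second image is the first rotated counter-clockwise by a clearly visible amount, then overlaid with an additional teal diamond.

Every shape is tilted by the same angle and the image corners show triangular fill wedges — a whole-image rotation by a non-right angle. A teal diamond appears in the second image that is absent from the first.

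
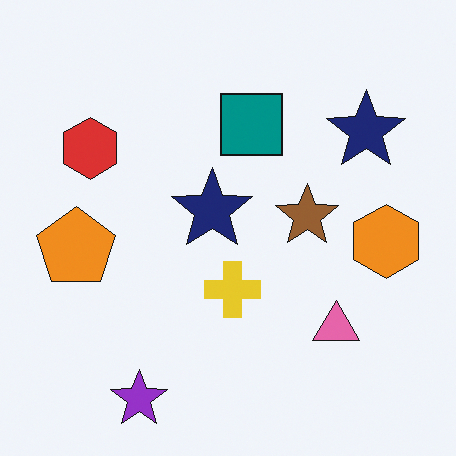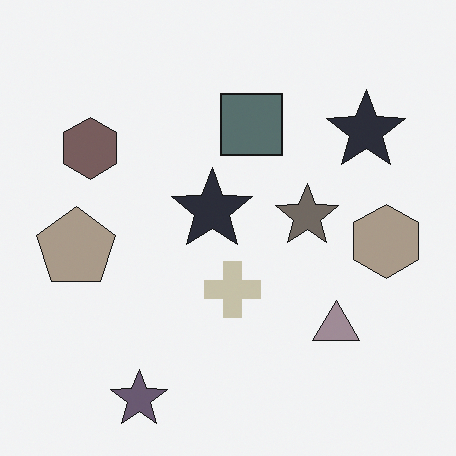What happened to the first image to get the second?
This is the original image made much more muted (saturation change).

All colors are more muted and greyish — a global saturation change.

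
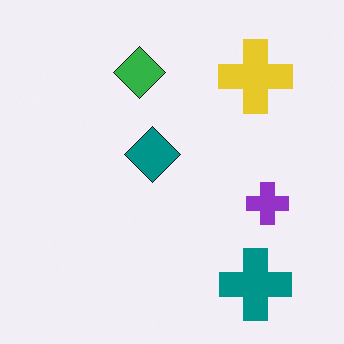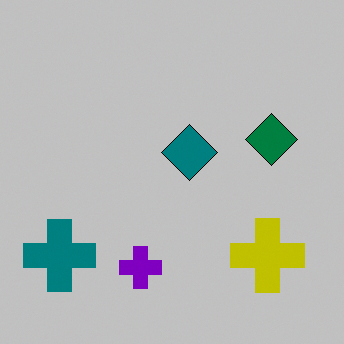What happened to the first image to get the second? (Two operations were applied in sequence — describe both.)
Rotated 90° clockwise, then aggressively posterized.

The teal cross sits in the bottom-right of the first image and the bottom-left of the second — consistent with a whole-image 90° clockwise rotation. Each flat color has snapped to a coarser quantized level — most visibly, the near-white background has dropped to a flat grey.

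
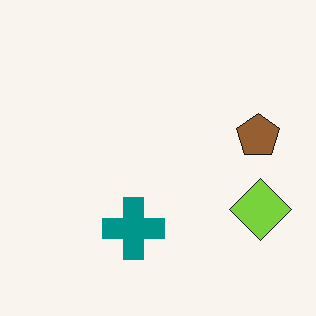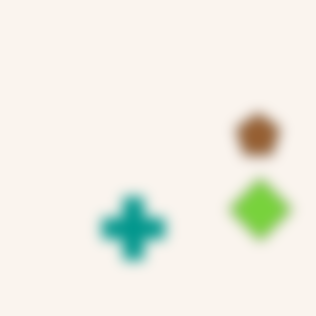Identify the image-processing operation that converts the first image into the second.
Heavily blurred.

Shape edges and outlines are uniformly softened across the whole image.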